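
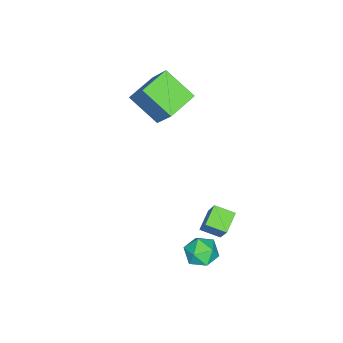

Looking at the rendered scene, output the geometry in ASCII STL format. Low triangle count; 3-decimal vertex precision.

solid 
facet normal -0.993 -0.113 0.026
outer loop
vertex 1.982 2.465 -4.029
vertex 2.058 1.923 -3.476
vertex 1.978 2.671 -3.279
endloop
endfacet
facet normal -0.818 0.553 -0.156
outer loop
vertex 1.982 2.465 -4.029
vertex 1.978 2.671 -3.279
vertex 2.367 3.1 -3.798
endloop
endfacet
facet normal -0.416 0.523 -0.744
outer loop
vertex 1.982 2.465 -4.029
vertex 2.367 3.1 -3.798
vertex 2.688 2.617 -4.317
endloop
endfacet
facet normal -0.342 -0.164 -0.925
outer loop
vertex 1.982 2.465 -4.029
vertex 2.688 2.617 -4.317
vertex 2.497 1.889 -4.117
endloop
endfacet
facet normal -0.699 -0.556 -0.449
outer loop
vertex 1.982 2.465 -4.029
vertex 2.497 1.889 -4.117
vertex 2.058 1.923 -3.476
endloop
endfacet
facet normal -0.421 0.828 0.369
outer loop
vertex 2.367 3.1 -3.798
vertex 1.978 2.671 -3.279
vertex 2.683 2.951 -3.103
endloop
endfacet
facet normal -0.704 -0.250 0.664
outer loop
vertex 1.978 2.671 -3.279
vertex 2.058 1.923 -3.476
vertex 2.492 2.223 -2.903
endloop
endfacet
facet normal -0.227 -0.968 -0.104
outer loop
vertex 2.058 1.923 -3.476
vertex 2.497 1.889 -4.117
vertex 2.813 1.74 -3.422
endloop
endfacet
facet normal 0.351 -0.333 -0.875
outer loop
vertex 2.497 1.889 -4.117
vertex 2.688 2.617 -4.317
vertex 3.202 2.169 -3.941
endloop
endfacet
facet normal 0.231 0.779 -0.583
outer loop
vertex 2.688 2.617 -4.317
vertex 2.367 3.1 -3.798
vertex 3.122 2.917 -3.744
endloop
endfacet
facet normal 0.342 0.164 0.925
outer loop
vertex 3.198 2.375 -3.191
vertex 2.683 2.951 -3.103
vertex 2.492 2.223 -2.903
endloop
endfacet
facet normal 0.416 -0.523 0.744
outer loop
vertex 3.198 2.375 -3.191
vertex 2.492 2.223 -2.903
vertex 2.813 1.74 -3.422
endloop
endfacet
facet normal 0.818 -0.553 0.156
outer loop
vertex 3.198 2.375 -3.191
vertex 2.813 1.74 -3.422
vertex 3.202 2.169 -3.941
endloop
endfacet
facet normal 0.993 0.113 -0.026
outer loop
vertex 3.198 2.375 -3.191
vertex 3.202 2.169 -3.941
vertex 3.122 2.917 -3.744
endloop
endfacet
facet normal 0.699 0.556 0.449
outer loop
vertex 3.198 2.375 -3.191
vertex 3.122 2.917 -3.744
vertex 2.683 2.951 -3.103
endloop
endfacet
facet normal -0.351 0.333 0.875
outer loop
vertex 2.492 2.223 -2.903
vertex 2.683 2.951 -3.103
vertex 1.978 2.671 -3.279
endloop
endfacet
facet normal -0.231 -0.779 0.583
outer loop
vertex 2.813 1.74 -3.422
vertex 2.492 2.223 -2.903
vertex 2.058 1.923 -3.476
endloop
endfacet
facet normal 0.421 -0.828 -0.369
outer loop
vertex 3.202 2.169 -3.941
vertex 2.813 1.74 -3.422
vertex 2.497 1.889 -4.117
endloop
endfacet
facet normal 0.704 0.250 -0.664
outer loop
vertex 3.122 2.917 -3.744
vertex 3.202 2.169 -3.941
vertex 2.688 2.617 -4.317
endloop
endfacet
facet normal 0.227 0.968 0.104
outer loop
vertex 2.683 2.951 -3.103
vertex 3.122 2.917 -3.744
vertex 2.367 3.1 -3.798
endloop
endfacet
facet normal -0.940 0.272 0.207
outer loop
vertex -2.663 -1.719 1.86
vertex -2.473 -0.324 0.889
vertex -3.259 -2.658 0.394
endloop
endfacet
facet normal -0.111 -0.816 0.568
outer loop
vertex -1.887 -3.056 0.091
vertex -2.663 -1.719 1.86
vertex -3.259 -2.658 0.394
endloop
endfacet
facet normal -0.940 0.272 0.207
outer loop
vertex -3.259 -2.658 0.394
vertex -2.473 -0.324 0.889
vertex -3.069 -1.263 -0.577
endloop
endfacet
facet normal -0.324 -0.510 -0.797
outer loop
vertex -3.069 -1.263 -0.577
vertex -1.887 -3.056 0.091
vertex -3.259 -2.658 0.394
endloop
endfacet
facet normal 0.324 0.510 0.797
outer loop
vertex -2.663 -1.719 1.86
vertex -1.101 -0.722 0.586
vertex -2.473 -0.324 0.889
endloop
endfacet
facet normal -0.111 -0.816 0.568
outer loop
vertex -1.291 -2.117 1.557
vertex -2.663 -1.719 1.86
vertex -1.887 -3.056 0.091
endloop
endfacet
facet normal 0.324 0.510 0.797
outer loop
vertex -1.291 -2.117 1.557
vertex -1.101 -0.722 0.586
vertex -2.663 -1.719 1.86
endloop
endfacet
facet normal 0.111 0.816 -0.568
outer loop
vertex -2.473 -0.324 0.889
vertex -1.101 -0.722 0.586
vertex -3.069 -1.263 -0.577
endloop
endfacet
facet normal -0.324 -0.510 -0.797
outer loop
vertex -1.697 -1.661 -0.88
vertex -1.887 -3.056 0.091
vertex -3.069 -1.263 -0.577
endloop
endfacet
facet normal 0.111 0.816 -0.568
outer loop
vertex -3.069 -1.263 -0.577
vertex -1.101 -0.722 0.586
vertex -1.697 -1.661 -0.88
endloop
endfacet
facet normal 0.940 -0.272 -0.207
outer loop
vertex -1.697 -1.661 -0.88
vertex -1.291 -2.117 1.557
vertex -1.887 -3.056 0.091
endloop
endfacet
facet normal 0.940 -0.272 -0.207
outer loop
vertex -1.101 -0.722 0.586
vertex -1.291 -2.117 1.557
vertex -1.697 -1.661 -0.88
endloop
endfacet
facet normal -0.443 -0.335 -0.831
outer loop
vertex -0.241 1.399 -4.233
vertex -0.397 2.275 -4.503
vertex 0.622 1.409 -4.697
endloop
endfacet
facet normal 0.167 -0.942 0.290
outer loop
vertex 1.517 2.085 -3.017
vertex -0.241 1.399 -4.233
vertex 0.622 1.409 -4.697
endloop
endfacet
facet normal -0.443 -0.335 -0.831
outer loop
vertex 0.622 1.409 -4.697
vertex -0.397 2.275 -4.503
vertex 0.466 2.285 -4.967
endloop
endfacet
facet normal 0.881 0.011 -0.474
outer loop
vertex 0.466 2.285 -4.967
vertex 1.517 2.085 -3.017
vertex 0.622 1.409 -4.697
endloop
endfacet
facet normal -0.881 -0.011 0.474
outer loop
vertex -0.241 1.399 -4.233
vertex 0.498 2.951 -2.823
vertex -0.397 2.275 -4.503
endloop
endfacet
facet normal 0.167 -0.942 0.290
outer loop
vertex 0.654 2.075 -2.553
vertex -0.241 1.399 -4.233
vertex 1.517 2.085 -3.017
endloop
endfacet
facet normal -0.881 -0.011 0.474
outer loop
vertex 0.654 2.075 -2.553
vertex 0.498 2.951 -2.823
vertex -0.241 1.399 -4.233
endloop
endfacet
facet normal -0.167 0.942 -0.290
outer loop
vertex -0.397 2.275 -4.503
vertex 0.498 2.951 -2.823
vertex 0.466 2.285 -4.967
endloop
endfacet
facet normal 0.881 0.011 -0.474
outer loop
vertex 1.361 2.961 -3.287
vertex 1.517 2.085 -3.017
vertex 0.466 2.285 -4.967
endloop
endfacet
facet normal -0.167 0.942 -0.290
outer loop
vertex 0.466 2.285 -4.967
vertex 0.498 2.951 -2.823
vertex 1.361 2.961 -3.287
endloop
endfacet
facet normal 0.443 0.335 0.831
outer loop
vertex 1.361 2.961 -3.287
vertex 0.654 2.075 -2.553
vertex 1.517 2.085 -3.017
endloop
endfacet
facet normal 0.443 0.335 0.831
outer loop
vertex 0.498 2.951 -2.823
vertex 0.654 2.075 -2.553
vertex 1.361 2.961 -3.287
endloop
endfacet

endsolid


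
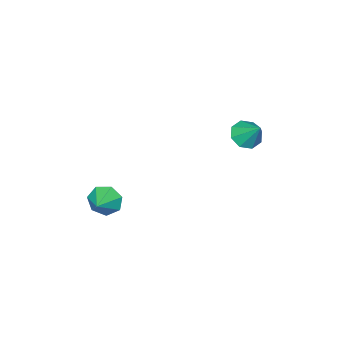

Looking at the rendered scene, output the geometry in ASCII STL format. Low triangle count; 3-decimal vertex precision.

solid 
facet normal -0.141 -0.664 -0.734
outer loop
vertex -1.886 1.505 -0.159
vertex -2.211 1.994 -0.539
vertex -1.548 1.779 -0.472
endloop
endfacet
facet normal 0.745 -0.187 0.641
outer loop
vertex -1.886 1.505 -0.159
vertex -1.548 1.779 -0.472
vertex -2.029 2.846 0.399
endloop
endfacet
facet normal -0.142 -0.665 -0.733
outer loop
vertex -1.548 1.779 -0.472
vertex -2.211 1.994 -0.539
vertex -1.599 2.179 -0.825
endloop
endfacet
facet normal 0.943 0.279 0.180
outer loop
vertex -1.548 1.779 -0.472
vertex -1.599 2.179 -0.825
vertex -2.029 2.846 0.399
endloop
endfacet
facet normal -0.142 -0.664 -0.734
outer loop
vertex -1.599 2.179 -0.825
vertex -2.211 1.994 -0.539
vertex -2.008 2.471 -1.01
endloop
endfacet
facet normal 0.626 0.756 -0.192
outer loop
vertex -1.599 2.179 -0.825
vertex -2.008 2.471 -1.01
vertex -2.029 2.846 0.399
endloop
endfacet
facet normal -0.141 -0.664 -0.734
outer loop
vertex -2.008 2.471 -1.01
vertex -2.211 1.994 -0.539
vertex -2.536 2.484 -0.92
endloop
endfacet
facet normal -0.020 0.966 -0.257
outer loop
vertex -2.008 2.471 -1.01
vertex -2.536 2.484 -0.92
vertex -2.029 2.846 0.399
endloop
endfacet
facet normal -0.143 -0.665 -0.733
outer loop
vertex -2.536 2.484 -0.92
vertex -2.211 1.994 -0.539
vertex -2.873 2.21 -0.606
endloop
endfacet
facet normal -0.618 0.786 0.022
outer loop
vertex -2.536 2.484 -0.92
vertex -2.873 2.21 -0.606
vertex -2.029 2.846 0.399
endloop
endfacet
facet normal -0.142 -0.664 -0.734
outer loop
vertex -2.873 2.21 -0.606
vertex -2.211 1.994 -0.539
vertex -2.823 1.81 -0.254
endloop
endfacet
facet normal -0.815 0.322 0.481
outer loop
vertex -2.873 2.21 -0.606
vertex -2.823 1.81 -0.254
vertex -2.029 2.846 0.399
endloop
endfacet
facet normal -0.141 -0.665 -0.733
outer loop
vertex -2.823 1.81 -0.254
vertex -2.211 1.994 -0.539
vertex -2.413 1.518 -0.068
endloop
endfacet
facet normal -0.498 -0.156 0.853
outer loop
vertex -2.823 1.81 -0.254
vertex -2.413 1.518 -0.068
vertex -2.029 2.846 0.399
endloop
endfacet
facet normal -0.143 -0.665 -0.733
outer loop
vertex -2.413 1.518 -0.068
vertex -2.211 1.994 -0.539
vertex -1.886 1.505 -0.159
endloop
endfacet
facet normal 0.150 -0.366 0.918
outer loop
vertex -2.413 1.518 -0.068
vertex -1.886 1.505 -0.159
vertex -2.029 2.846 0.399
endloop
endfacet
facet normal -0.827 -0.407 -0.389
outer loop
vertex 3.137 -1.187 -3.674
vertex 2.734 -0.86 -3.16
vertex 2.922 -0.61 -3.82
endloop
endfacet
facet normal 0.823 0.169 -0.543
outer loop
vertex 3.137 -1.187 -3.674
vertex 2.922 -0.61 -3.82
vertex 3.586 -0.44 -2.76
endloop
endfacet
facet normal -0.826 -0.407 -0.390
outer loop
vertex 2.922 -0.61 -3.82
vertex 2.734 -0.86 -3.16
vertex 2.565 -0.221 -3.47
endloop
endfacet
facet normal 0.456 0.789 -0.412
outer loop
vertex 2.922 -0.61 -3.82
vertex 2.565 -0.221 -3.47
vertex 3.586 -0.44 -2.76
endloop
endfacet
facet normal -0.827 -0.407 -0.388
outer loop
vertex 2.565 -0.221 -3.47
vertex 2.734 -0.86 -3.16
vertex 2.336 -0.313 -2.886
endloop
endfacet
facet normal 0.081 0.979 0.186
outer loop
vertex 2.565 -0.221 -3.47
vertex 2.336 -0.313 -2.886
vertex 3.586 -0.44 -2.76
endloop
endfacet
facet normal -0.827 -0.407 -0.388
outer loop
vertex 2.336 -0.313 -2.886
vertex 2.734 -0.86 -3.16
vertex 2.407 -0.817 -2.509
endloop
endfacet
facet normal -0.020 0.597 0.802
outer loop
vertex 2.336 -0.313 -2.886
vertex 2.407 -0.817 -2.509
vertex 3.586 -0.44 -2.76
endloop
endfacet
facet normal -0.826 -0.408 -0.388
outer loop
vertex 2.407 -0.817 -2.509
vertex 2.734 -0.86 -3.16
vertex 2.725 -1.353 -2.622
endloop
endfacet
facet normal 0.229 -0.069 0.971
outer loop
vertex 2.407 -0.817 -2.509
vertex 2.725 -1.353 -2.622
vertex 3.586 -0.44 -2.76
endloop
endfacet
facet normal -0.826 -0.408 -0.388
outer loop
vertex 2.725 -1.353 -2.622
vertex 2.734 -0.86 -3.16
vertex 3.05 -1.518 -3.141
endloop
endfacet
facet normal 0.641 -0.519 0.566
outer loop
vertex 2.725 -1.353 -2.622
vertex 3.05 -1.518 -3.141
vertex 3.586 -0.44 -2.76
endloop
endfacet
facet normal -0.826 -0.408 -0.388
outer loop
vertex 3.05 -1.518 -3.141
vertex 2.734 -0.86 -3.16
vertex 3.137 -1.187 -3.674
endloop
endfacet
facet normal 0.905 -0.412 -0.108
outer loop
vertex 3.05 -1.518 -3.141
vertex 3.137 -1.187 -3.674
vertex 3.586 -0.44 -2.76
endloop
endfacet

endsolid


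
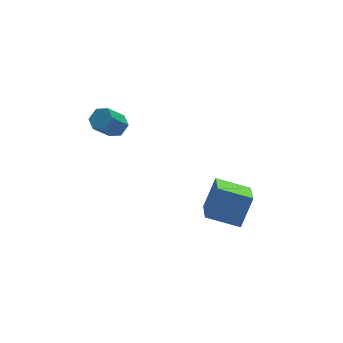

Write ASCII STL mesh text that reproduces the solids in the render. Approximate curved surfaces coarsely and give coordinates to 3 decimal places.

solid 
facet normal 0.644 0.110 -0.757
outer loop
vertex -2.43 4.103 3.172
vertex -2.978 3.918 2.679
vertex -2.872 4.645 2.875
endloop
endfacet
facet normal 0.496 0.692 0.524
outer loop
vertex -2.43 4.103 3.172
vertex -2.872 4.645 2.875
vertex -3.455 3.926 4.375
endloop
endfacet
facet normal 0.496 0.692 0.524
outer loop
vertex -3.455 3.926 4.375
vertex -2.872 4.645 2.875
vertex -3.897 4.468 4.078
endloop
endfacet
facet normal -0.645 -0.112 0.756
outer loop
vertex -3.455 3.926 4.375
vertex -3.897 4.468 4.078
vertex -4.002 3.742 3.881
endloop
endfacet
facet normal 0.645 0.110 -0.756
outer loop
vertex -2.872 4.645 2.875
vertex -2.978 3.918 2.679
vertex -3.42 4.46 2.381
endloop
endfacet
facet normal -0.256 0.964 -0.077
outer loop
vertex -2.872 4.645 2.875
vertex -3.42 4.46 2.381
vertex -3.897 4.468 4.078
endloop
endfacet
facet normal -0.255 0.964 -0.076
outer loop
vertex -3.897 4.468 4.078
vertex -3.42 4.46 2.381
vertex -4.445 4.284 3.584
endloop
endfacet
facet normal -0.644 -0.112 0.756
outer loop
vertex -3.897 4.468 4.078
vertex -4.445 4.284 3.584
vertex -4.002 3.742 3.881
endloop
endfacet
facet normal 0.645 0.111 -0.756
outer loop
vertex -3.42 4.46 2.381
vertex -2.978 3.918 2.679
vertex -3.525 3.734 2.185
endloop
endfacet
facet normal -0.752 0.271 -0.601
outer loop
vertex -3.42 4.46 2.381
vertex -3.525 3.734 2.185
vertex -4.445 4.284 3.584
endloop
endfacet
facet normal -0.752 0.271 -0.601
outer loop
vertex -4.445 4.284 3.584
vertex -3.525 3.734 2.185
vertex -4.55 3.557 3.388
endloop
endfacet
facet normal -0.644 -0.111 0.757
outer loop
vertex -4.445 4.284 3.584
vertex -4.55 3.557 3.388
vertex -4.002 3.742 3.881
endloop
endfacet
facet normal 0.645 0.112 -0.756
outer loop
vertex -3.525 3.734 2.185
vertex -2.978 3.918 2.679
vertex -3.083 3.192 2.482
endloop
endfacet
facet normal -0.496 -0.692 -0.524
outer loop
vertex -3.525 3.734 2.185
vertex -3.083 3.192 2.482
vertex -4.55 3.557 3.388
endloop
endfacet
facet normal -0.496 -0.692 -0.524
outer loop
vertex -4.55 3.557 3.388
vertex -3.083 3.192 2.482
vertex -4.108 3.015 3.685
endloop
endfacet
facet normal -0.644 -0.110 0.757
outer loop
vertex -4.55 3.557 3.388
vertex -4.108 3.015 3.685
vertex -4.002 3.742 3.881
endloop
endfacet
facet normal 0.644 0.112 -0.756
outer loop
vertex -3.083 3.192 2.482
vertex -2.978 3.918 2.679
vertex -2.535 3.376 2.976
endloop
endfacet
facet normal 0.255 -0.964 0.076
outer loop
vertex -3.083 3.192 2.482
vertex -2.535 3.376 2.976
vertex -4.108 3.015 3.685
endloop
endfacet
facet normal 0.256 -0.964 0.077
outer loop
vertex -4.108 3.015 3.685
vertex -2.535 3.376 2.976
vertex -3.56 3.2 4.179
endloop
endfacet
facet normal -0.645 -0.110 0.756
outer loop
vertex -4.108 3.015 3.685
vertex -3.56 3.2 4.179
vertex -4.002 3.742 3.881
endloop
endfacet
facet normal 0.644 0.111 -0.757
outer loop
vertex -2.535 3.376 2.976
vertex -2.978 3.918 2.679
vertex -2.43 4.103 3.172
endloop
endfacet
facet normal 0.752 -0.271 0.601
outer loop
vertex -2.535 3.376 2.976
vertex -2.43 4.103 3.172
vertex -3.56 3.2 4.179
endloop
endfacet
facet normal 0.752 -0.271 0.601
outer loop
vertex -3.56 3.2 4.179
vertex -2.43 4.103 3.172
vertex -3.455 3.926 4.375
endloop
endfacet
facet normal -0.645 -0.111 0.756
outer loop
vertex -3.56 3.2 4.179
vertex -3.455 3.926 4.375
vertex -4.002 3.742 3.881
endloop
endfacet
facet normal -0.496 -0.222 -0.840
outer loop
vertex -1.424 -3.106 0.066
vertex -0.613 -1.46 -0.848
vertex 0.091 -4.19 -0.542
endloop
endfacet
facet normal -0.396 -0.803 0.445
outer loop
vertex 1.053 -3.76 1.088
vertex -1.424 -3.106 0.066
vertex 0.091 -4.19 -0.542
endloop
endfacet
facet normal -0.495 -0.222 -0.840
outer loop
vertex 0.091 -4.19 -0.542
vertex -0.613 -1.46 -0.848
vertex 0.903 -2.544 -1.455
endloop
endfacet
facet normal 0.773 -0.553 -0.310
outer loop
vertex 0.903 -2.544 -1.455
vertex 1.053 -3.76 1.088
vertex 0.091 -4.19 -0.542
endloop
endfacet
facet normal -0.773 0.553 0.310
outer loop
vertex -1.424 -3.106 0.066
vertex 0.349 -1.03 0.782
vertex -0.613 -1.46 -0.848
endloop
endfacet
facet normal -0.396 -0.803 0.445
outer loop
vertex -0.463 -2.676 1.695
vertex -1.424 -3.106 0.066
vertex 1.053 -3.76 1.088
endloop
endfacet
facet normal -0.773 0.553 0.310
outer loop
vertex -0.463 -2.676 1.695
vertex 0.349 -1.03 0.782
vertex -1.424 -3.106 0.066
endloop
endfacet
facet normal 0.396 0.803 -0.445
outer loop
vertex -0.613 -1.46 -0.848
vertex 0.349 -1.03 0.782
vertex 0.903 -2.544 -1.455
endloop
endfacet
facet normal 0.773 -0.553 -0.310
outer loop
vertex 1.864 -2.114 0.174
vertex 1.053 -3.76 1.088
vertex 0.903 -2.544 -1.455
endloop
endfacet
facet normal 0.396 0.803 -0.445
outer loop
vertex 0.903 -2.544 -1.455
vertex 0.349 -1.03 0.782
vertex 1.864 -2.114 0.174
endloop
endfacet
facet normal 0.495 0.222 0.840
outer loop
vertex 1.864 -2.114 0.174
vertex -0.463 -2.676 1.695
vertex 1.053 -3.76 1.088
endloop
endfacet
facet normal 0.496 0.221 0.840
outer loop
vertex 0.349 -1.03 0.782
vertex -0.463 -2.676 1.695
vertex 1.864 -2.114 0.174
endloop
endfacet

endsolid


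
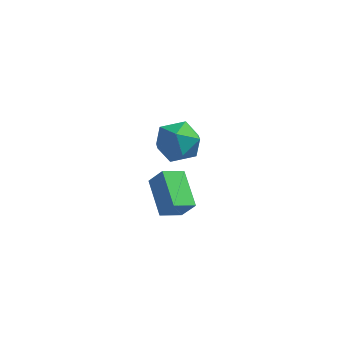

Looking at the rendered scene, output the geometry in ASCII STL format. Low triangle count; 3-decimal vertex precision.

solid 
facet normal -0.240 0.100 0.966
outer loop
vertex 1.102 2.805 -2.157
vertex 0.213 2.388 -2.335
vertex 0.991 1.815 -2.082
endloop
endfacet
facet normal 0.463 0.015 0.886
outer loop
vertex 1.102 2.805 -2.157
vertex 0.991 1.815 -2.082
vertex 1.807 2.195 -2.515
endloop
endfacet
facet normal 0.702 0.539 0.464
outer loop
vertex 1.102 2.805 -2.157
vertex 1.807 2.195 -2.515
vertex 1.533 3.001 -3.037
endloop
endfacet
facet normal 0.147 0.948 0.283
outer loop
vertex 1.102 2.805 -2.157
vertex 1.533 3.001 -3.037
vertex 0.547 3.12 -2.925
endloop
endfacet
facet normal -0.436 0.677 0.593
outer loop
vertex 1.102 2.805 -2.157
vertex 0.547 3.12 -2.925
vertex 0.213 2.388 -2.335
endloop
endfacet
facet normal 0.574 -0.605 0.551
outer loop
vertex 1.807 2.195 -2.515
vertex 0.991 1.815 -2.082
vertex 1.353 1.4 -2.915
endloop
endfacet
facet normal -0.565 -0.467 0.681
outer loop
vertex 0.991 1.815 -2.082
vertex 0.213 2.388 -2.335
vertex 0.367 1.519 -2.803
endloop
endfacet
facet normal -0.882 0.465 0.077
outer loop
vertex 0.213 2.388 -2.335
vertex 0.547 3.12 -2.925
vertex 0.093 2.325 -3.325
endloop
endfacet
facet normal 0.061 0.904 -0.424
outer loop
vertex 0.547 3.12 -2.925
vertex 1.533 3.001 -3.037
vertex 0.909 2.705 -3.758
endloop
endfacet
facet normal 0.961 0.241 -0.132
outer loop
vertex 1.533 3.001 -3.037
vertex 1.807 2.195 -2.515
vertex 1.687 2.132 -3.505
endloop
endfacet
facet normal -0.147 -0.948 -0.283
outer loop
vertex 0.798 1.715 -3.683
vertex 1.353 1.4 -2.915
vertex 0.367 1.519 -2.803
endloop
endfacet
facet normal -0.702 -0.539 -0.464
outer loop
vertex 0.798 1.715 -3.683
vertex 0.367 1.519 -2.803
vertex 0.093 2.325 -3.325
endloop
endfacet
facet normal -0.463 -0.015 -0.886
outer loop
vertex 0.798 1.715 -3.683
vertex 0.093 2.325 -3.325
vertex 0.909 2.705 -3.758
endloop
endfacet
facet normal 0.240 -0.100 -0.966
outer loop
vertex 0.798 1.715 -3.683
vertex 0.909 2.705 -3.758
vertex 1.687 2.132 -3.505
endloop
endfacet
facet normal 0.436 -0.677 -0.593
outer loop
vertex 0.798 1.715 -3.683
vertex 1.687 2.132 -3.505
vertex 1.353 1.4 -2.915
endloop
endfacet
facet normal -0.061 -0.904 0.424
outer loop
vertex 0.367 1.519 -2.803
vertex 1.353 1.4 -2.915
vertex 0.991 1.815 -2.082
endloop
endfacet
facet normal -0.961 -0.241 0.132
outer loop
vertex 0.093 2.325 -3.325
vertex 0.367 1.519 -2.803
vertex 0.213 2.388 -2.335
endloop
endfacet
facet normal -0.574 0.605 -0.551
outer loop
vertex 0.909 2.705 -3.758
vertex 0.093 2.325 -3.325
vertex 0.547 3.12 -2.925
endloop
endfacet
facet normal 0.565 0.467 -0.681
outer loop
vertex 1.687 2.132 -3.505
vertex 0.909 2.705 -3.758
vertex 1.533 3.001 -3.037
endloop
endfacet
facet normal 0.882 -0.465 -0.077
outer loop
vertex 1.353 1.4 -2.915
vertex 1.687 2.132 -3.505
vertex 1.807 2.195 -2.515
endloop
endfacet
facet normal -0.678 -0.619 0.398
outer loop
vertex 2.173 -2.906 -1.666
vertex 1.436 -1.682 -1.018
vertex 1.647 -2.82 -2.428
endloop
endfacet
facet normal 0.470 -0.780 -0.413
outer loop
vertex 2.284 -2.238 -2.802
vertex 2.173 -2.906 -1.666
vertex 1.647 -2.82 -2.428
endloop
endfacet
facet normal -0.678 -0.618 0.397
outer loop
vertex 1.647 -2.82 -2.428
vertex 1.436 -1.682 -1.018
vertex 0.91 -1.595 -1.78
endloop
endfacet
facet normal -0.566 0.093 -0.819
outer loop
vertex 0.91 -1.595 -1.78
vertex 2.284 -2.238 -2.802
vertex 1.647 -2.82 -2.428
endloop
endfacet
facet normal 0.566 -0.093 0.819
outer loop
vertex 2.173 -2.906 -1.666
vertex 2.073 -1.1 -1.392
vertex 1.436 -1.682 -1.018
endloop
endfacet
facet normal 0.469 -0.780 -0.413
outer loop
vertex 2.81 -2.325 -2.04
vertex 2.173 -2.906 -1.666
vertex 2.284 -2.238 -2.802
endloop
endfacet
facet normal 0.566 -0.093 0.819
outer loop
vertex 2.81 -2.325 -2.04
vertex 2.073 -1.1 -1.392
vertex 2.173 -2.906 -1.666
endloop
endfacet
facet normal -0.470 0.780 0.413
outer loop
vertex 1.436 -1.682 -1.018
vertex 2.073 -1.1 -1.392
vertex 0.91 -1.595 -1.78
endloop
endfacet
facet normal -0.566 0.093 -0.819
outer loop
vertex 1.547 -1.014 -2.154
vertex 2.284 -2.238 -2.802
vertex 0.91 -1.595 -1.78
endloop
endfacet
facet normal -0.470 0.781 0.412
outer loop
vertex 0.91 -1.595 -1.78
vertex 2.073 -1.1 -1.392
vertex 1.547 -1.014 -2.154
endloop
endfacet
facet normal 0.678 0.619 -0.397
outer loop
vertex 1.547 -1.014 -2.154
vertex 2.81 -2.325 -2.04
vertex 2.284 -2.238 -2.802
endloop
endfacet
facet normal 0.678 0.618 -0.398
outer loop
vertex 2.073 -1.1 -1.392
vertex 2.81 -2.325 -2.04
vertex 1.547 -1.014 -2.154
endloop
endfacet

endsolid


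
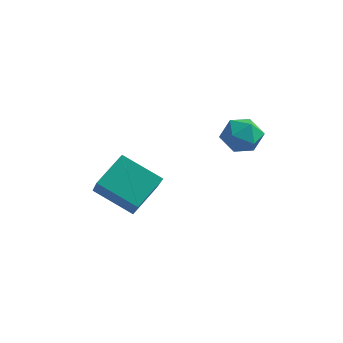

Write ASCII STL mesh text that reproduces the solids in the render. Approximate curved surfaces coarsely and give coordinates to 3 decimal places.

solid 
facet normal -0.031 0.328 0.944
outer loop
vertex 2.144 1.668 1.812
vertex 1.556 0.887 2.064
vertex 2.56 0.803 2.126
endloop
endfacet
facet normal 0.584 0.510 0.632
outer loop
vertex 2.144 1.668 1.812
vertex 2.56 0.803 2.126
vertex 2.963 1.305 1.348
endloop
endfacet
facet normal 0.431 0.901 0.055
outer loop
vertex 2.144 1.668 1.812
vertex 2.963 1.305 1.348
vertex 2.208 1.699 0.806
endloop
endfacet
facet normal -0.280 0.960 0.012
outer loop
vertex 2.144 1.668 1.812
vertex 2.208 1.699 0.806
vertex 1.338 1.44 1.248
endloop
endfacet
facet normal -0.564 0.606 0.561
outer loop
vertex 2.144 1.668 1.812
vertex 1.338 1.44 1.248
vertex 1.556 0.887 2.064
endloop
endfacet
facet normal 0.907 -0.088 0.413
outer loop
vertex 2.963 1.305 1.348
vertex 2.56 0.803 2.126
vertex 2.882 0.3 1.312
endloop
endfacet
facet normal -0.089 -0.385 0.919
outer loop
vertex 2.56 0.803 2.126
vertex 1.556 0.887 2.064
vertex 2.012 0.041 1.754
endloop
endfacet
facet normal -0.952 0.066 0.299
outer loop
vertex 1.556 0.887 2.064
vertex 1.338 1.44 1.248
vertex 1.257 0.435 1.212
endloop
endfacet
facet normal -0.491 0.641 -0.590
outer loop
vertex 1.338 1.44 1.248
vertex 2.208 1.699 0.806
vertex 1.66 0.937 0.434
endloop
endfacet
facet normal 0.658 0.545 -0.520
outer loop
vertex 2.208 1.699 0.806
vertex 2.963 1.305 1.348
vertex 2.664 0.853 0.496
endloop
endfacet
facet normal 0.280 -0.960 -0.012
outer loop
vertex 2.076 0.072 0.748
vertex 2.882 0.3 1.312
vertex 2.012 0.041 1.754
endloop
endfacet
facet normal -0.431 -0.901 -0.055
outer loop
vertex 2.076 0.072 0.748
vertex 2.012 0.041 1.754
vertex 1.257 0.435 1.212
endloop
endfacet
facet normal -0.584 -0.510 -0.632
outer loop
vertex 2.076 0.072 0.748
vertex 1.257 0.435 1.212
vertex 1.66 0.937 0.434
endloop
endfacet
facet normal 0.031 -0.328 -0.944
outer loop
vertex 2.076 0.072 0.748
vertex 1.66 0.937 0.434
vertex 2.664 0.853 0.496
endloop
endfacet
facet normal 0.564 -0.606 -0.561
outer loop
vertex 2.076 0.072 0.748
vertex 2.664 0.853 0.496
vertex 2.882 0.3 1.312
endloop
endfacet
facet normal 0.491 -0.641 0.590
outer loop
vertex 2.012 0.041 1.754
vertex 2.882 0.3 1.312
vertex 2.56 0.803 2.126
endloop
endfacet
facet normal -0.658 -0.545 0.520
outer loop
vertex 1.257 0.435 1.212
vertex 2.012 0.041 1.754
vertex 1.556 0.887 2.064
endloop
endfacet
facet normal -0.907 0.088 -0.413
outer loop
vertex 1.66 0.937 0.434
vertex 1.257 0.435 1.212
vertex 1.338 1.44 1.248
endloop
endfacet
facet normal 0.089 0.385 -0.919
outer loop
vertex 2.664 0.853 0.496
vertex 1.66 0.937 0.434
vertex 2.208 1.699 0.806
endloop
endfacet
facet normal 0.952 -0.066 -0.299
outer loop
vertex 2.882 0.3 1.312
vertex 2.664 0.853 0.496
vertex 2.963 1.305 1.348
endloop
endfacet
facet normal -0.384 0.573 -0.724
outer loop
vertex -1.993 -2.647 0.617
vertex -0.184 -2.625 -0.325
vertex -2.445 -4.09 -0.284
endloop
endfacet
facet normal -0.887 -0.011 0.462
outer loop
vertex -1.676 -5.235 1.165
vertex -1.993 -2.647 0.617
vertex -2.445 -4.09 -0.284
endloop
endfacet
facet normal -0.384 0.572 -0.724
outer loop
vertex -2.445 -4.09 -0.284
vertex -0.184 -2.625 -0.325
vertex -0.635 -4.068 -1.226
endloop
endfacet
facet normal -0.256 -0.820 -0.512
outer loop
vertex -0.635 -4.068 -1.226
vertex -1.676 -5.235 1.165
vertex -2.445 -4.09 -0.284
endloop
endfacet
facet normal 0.257 0.820 0.512
outer loop
vertex -1.993 -2.647 0.617
vertex 0.585 -3.77 1.124
vertex -0.184 -2.625 -0.325
endloop
endfacet
facet normal -0.887 -0.011 0.462
outer loop
vertex -1.225 -3.792 2.066
vertex -1.993 -2.647 0.617
vertex -1.676 -5.235 1.165
endloop
endfacet
facet normal 0.256 0.820 0.512
outer loop
vertex -1.225 -3.792 2.066
vertex 0.585 -3.77 1.124
vertex -1.993 -2.647 0.617
endloop
endfacet
facet normal 0.887 0.011 -0.462
outer loop
vertex -0.184 -2.625 -0.325
vertex 0.585 -3.77 1.124
vertex -0.635 -4.068 -1.226
endloop
endfacet
facet normal -0.257 -0.820 -0.512
outer loop
vertex 0.133 -5.213 0.223
vertex -1.676 -5.235 1.165
vertex -0.635 -4.068 -1.226
endloop
endfacet
facet normal 0.887 0.011 -0.462
outer loop
vertex -0.635 -4.068 -1.226
vertex 0.585 -3.77 1.124
vertex 0.133 -5.213 0.223
endloop
endfacet
facet normal 0.384 -0.572 0.724
outer loop
vertex 0.133 -5.213 0.223
vertex -1.225 -3.792 2.066
vertex -1.676 -5.235 1.165
endloop
endfacet
facet normal 0.384 -0.573 0.724
outer loop
vertex 0.585 -3.77 1.124
vertex -1.225 -3.792 2.066
vertex 0.133 -5.213 0.223
endloop
endfacet

endsolid


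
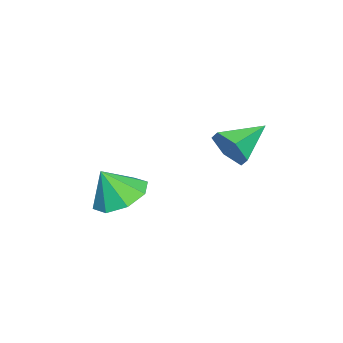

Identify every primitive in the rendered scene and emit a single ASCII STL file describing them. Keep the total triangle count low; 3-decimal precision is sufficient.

solid 
facet normal 0.759 -0.522 -0.389
outer loop
vertex 0.433 2.698 3.701
vertex -0.137 2.312 3.106
vertex 0.287 3.088 2.892
endloop
endfacet
facet normal 0.256 0.888 0.382
outer loop
vertex 0.433 2.698 3.701
vertex 0.287 3.088 2.892
vertex -1.443 3.208 3.774
endloop
endfacet
facet normal 0.759 -0.522 -0.389
outer loop
vertex 0.287 3.088 2.892
vertex -0.137 2.312 3.106
vertex -0.283 2.702 2.297
endloop
endfacet
facet normal -0.156 0.890 -0.428
outer loop
vertex 0.287 3.088 2.892
vertex -0.283 2.702 2.297
vertex -1.443 3.208 3.774
endloop
endfacet
facet normal 0.761 -0.520 -0.388
outer loop
vertex -0.283 2.702 2.297
vertex -0.137 2.312 3.106
vertex -0.706 1.925 2.51
endloop
endfacet
facet normal -0.729 0.219 -0.648
outer loop
vertex -0.283 2.702 2.297
vertex -0.706 1.925 2.51
vertex -1.443 3.208 3.774
endloop
endfacet
facet normal 0.761 -0.520 -0.388
outer loop
vertex -0.706 1.925 2.51
vertex -0.137 2.312 3.106
vertex -0.56 1.535 3.319
endloop
endfacet
facet normal -0.889 -0.454 -0.058
outer loop
vertex -0.706 1.925 2.51
vertex -0.56 1.535 3.319
vertex -1.443 3.208 3.774
endloop
endfacet
facet normal 0.760 -0.520 -0.389
outer loop
vertex -0.56 1.535 3.319
vertex -0.137 2.312 3.106
vertex 0.01 1.922 3.915
endloop
endfacet
facet normal -0.476 -0.456 0.752
outer loop
vertex -0.56 1.535 3.319
vertex 0.01 1.922 3.915
vertex -1.443 3.208 3.774
endloop
endfacet
facet normal 0.759 -0.521 -0.389
outer loop
vertex 0.01 1.922 3.915
vertex -0.137 2.312 3.106
vertex 0.433 2.698 3.701
endloop
endfacet
facet normal 0.096 0.215 0.972
outer loop
vertex 0.01 1.922 3.915
vertex 0.433 2.698 3.701
vertex -1.443 3.208 3.774
endloop
endfacet
facet normal -0.238 0.405 -0.883
outer loop
vertex 3.755 -1.197 1.599
vertex 3.215 -0.421 2.101
vertex 4.225 -0.548 1.77
endloop
endfacet
facet normal 0.776 -0.607 0.172
outer loop
vertex 3.755 -1.197 1.599
vertex 4.225 -0.548 1.77
vertex 3.545 -0.979 3.319
endloop
endfacet
facet normal -0.239 0.404 -0.883
outer loop
vertex 4.225 -0.548 1.77
vertex 3.215 -0.421 2.101
vertex 4.103 0.175 2.134
endloop
endfacet
facet normal 0.919 -0.042 0.392
outer loop
vertex 4.225 -0.548 1.77
vertex 4.103 0.175 2.134
vertex 3.545 -0.979 3.319
endloop
endfacet
facet normal -0.239 0.405 -0.883
outer loop
vertex 4.103 0.175 2.134
vertex 3.215 -0.421 2.101
vertex 3.461 0.549 2.479
endloop
endfacet
facet normal 0.605 0.409 0.683
outer loop
vertex 4.103 0.175 2.134
vertex 3.461 0.549 2.479
vertex 3.545 -0.979 3.319
endloop
endfacet
facet normal -0.239 0.405 -0.883
outer loop
vertex 3.461 0.549 2.479
vertex 3.215 -0.421 2.101
vertex 2.675 0.355 2.603
endloop
endfacet
facet normal 0.019 0.482 0.876
outer loop
vertex 3.461 0.549 2.479
vertex 2.675 0.355 2.603
vertex 3.545 -0.979 3.319
endloop
endfacet
facet normal -0.239 0.405 -0.883
outer loop
vertex 2.675 0.355 2.603
vertex 3.215 -0.421 2.101
vertex 2.206 -0.294 2.432
endloop
endfacet
facet normal -0.498 0.135 0.856
outer loop
vertex 2.675 0.355 2.603
vertex 2.206 -0.294 2.432
vertex 3.545 -0.979 3.319
endloop
endfacet
facet normal -0.239 0.405 -0.883
outer loop
vertex 2.206 -0.294 2.432
vertex 3.215 -0.421 2.101
vertex 2.327 -1.017 2.068
endloop
endfacet
facet normal -0.641 -0.428 0.637
outer loop
vertex 2.206 -0.294 2.432
vertex 2.327 -1.017 2.068
vertex 3.545 -0.979 3.319
endloop
endfacet
facet normal -0.239 0.405 -0.883
outer loop
vertex 2.327 -1.017 2.068
vertex 3.215 -0.421 2.101
vertex 2.969 -1.391 1.723
endloop
endfacet
facet normal -0.327 -0.880 0.345
outer loop
vertex 2.327 -1.017 2.068
vertex 2.969 -1.391 1.723
vertex 3.545 -0.979 3.319
endloop
endfacet
facet normal -0.239 0.405 -0.883
outer loop
vertex 2.969 -1.391 1.723
vertex 3.215 -0.421 2.101
vertex 3.755 -1.197 1.599
endloop
endfacet
facet normal 0.259 -0.954 0.153
outer loop
vertex 2.969 -1.391 1.723
vertex 3.755 -1.197 1.599
vertex 3.545 -0.979 3.319
endloop
endfacet

endsolid


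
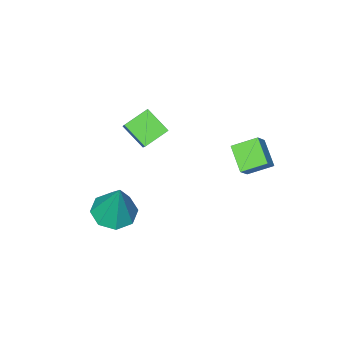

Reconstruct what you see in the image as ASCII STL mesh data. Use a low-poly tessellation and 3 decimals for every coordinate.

solid 
facet normal -0.617 -0.247 -0.747
outer loop
vertex -1.734 3.542 0.607
vertex -1.379 4.561 -0.024
vertex -0.898 2.944 0.114
endloop
endfacet
facet normal -0.285 -0.815 0.505
outer loop
vertex -0.361 3.159 0.764
vertex -1.734 3.542 0.607
vertex -0.898 2.944 0.114
endloop
endfacet
facet normal -0.617 -0.247 -0.747
outer loop
vertex -0.898 2.944 0.114
vertex -1.379 4.561 -0.024
vertex -0.542 3.963 -0.517
endloop
endfacet
facet normal 0.734 -0.524 -0.433
outer loop
vertex -0.542 3.963 -0.517
vertex -0.361 3.159 0.764
vertex -0.898 2.944 0.114
endloop
endfacet
facet normal -0.734 0.524 0.433
outer loop
vertex -1.734 3.542 0.607
vertex -0.842 4.776 0.626
vertex -1.379 4.561 -0.024
endloop
endfacet
facet normal -0.285 -0.815 0.505
outer loop
vertex -1.198 3.757 1.257
vertex -1.734 3.542 0.607
vertex -0.361 3.159 0.764
endloop
endfacet
facet normal -0.734 0.524 0.432
outer loop
vertex -1.198 3.757 1.257
vertex -0.842 4.776 0.626
vertex -1.734 3.542 0.607
endloop
endfacet
facet normal 0.285 0.815 -0.505
outer loop
vertex -1.379 4.561 -0.024
vertex -0.842 4.776 0.626
vertex -0.542 3.963 -0.517
endloop
endfacet
facet normal 0.734 -0.523 -0.432
outer loop
vertex -0.006 4.178 0.133
vertex -0.361 3.159 0.764
vertex -0.542 3.963 -0.517
endloop
endfacet
facet normal 0.285 0.815 -0.505
outer loop
vertex -0.542 3.963 -0.517
vertex -0.842 4.776 0.626
vertex -0.006 4.178 0.133
endloop
endfacet
facet normal 0.617 0.248 0.747
outer loop
vertex -0.006 4.178 0.133
vertex -1.198 3.757 1.257
vertex -0.361 3.159 0.764
endloop
endfacet
facet normal 0.617 0.247 0.747
outer loop
vertex -0.842 4.776 0.626
vertex -1.198 3.757 1.257
vertex -0.006 4.178 0.133
endloop
endfacet
facet normal -0.088 -0.316 -0.945
outer loop
vertex 4.711 1.41 -2.522
vertex 3.805 1.208 -2.37
vertex 4.277 1.965 -2.667
endloop
endfacet
facet normal 0.768 0.630 0.112
outer loop
vertex 4.711 1.41 -2.522
vertex 4.277 1.965 -2.667
vertex 3.995 1.892 -0.33
endloop
endfacet
facet normal -0.087 -0.316 -0.945
outer loop
vertex 4.277 1.965 -2.667
vertex 3.805 1.208 -2.37
vertex 3.567 2.077 -2.639
endloop
endfacet
facet normal 0.158 0.986 0.050
outer loop
vertex 4.277 1.965 -2.667
vertex 3.567 2.077 -2.639
vertex 3.995 1.892 -0.33
endloop
endfacet
facet normal -0.088 -0.316 -0.945
outer loop
vertex 3.567 2.077 -2.639
vertex 3.805 1.208 -2.37
vertex 2.996 1.68 -2.453
endloop
endfacet
facet normal -0.526 0.834 0.164
outer loop
vertex 3.567 2.077 -2.639
vertex 2.996 1.68 -2.453
vertex 3.995 1.892 -0.33
endloop
endfacet
facet normal -0.087 -0.316 -0.945
outer loop
vertex 2.996 1.68 -2.453
vertex 3.805 1.208 -2.37
vertex 2.9 1.007 -2.219
endloop
endfacet
facet normal -0.883 0.261 0.389
outer loop
vertex 2.996 1.68 -2.453
vertex 2.9 1.007 -2.219
vertex 3.995 1.892 -0.33
endloop
endfacet
facet normal -0.087 -0.317 -0.945
outer loop
vertex 2.9 1.007 -2.219
vertex 3.805 1.208 -2.37
vertex 3.333 0.452 -2.073
endloop
endfacet
facet normal -0.704 -0.393 0.592
outer loop
vertex 2.9 1.007 -2.219
vertex 3.333 0.452 -2.073
vertex 3.995 1.892 -0.33
endloop
endfacet
facet normal -0.087 -0.317 -0.945
outer loop
vertex 3.333 0.452 -2.073
vertex 3.805 1.208 -2.37
vertex 4.044 0.34 -2.101
endloop
endfacet
facet normal -0.092 -0.750 0.655
outer loop
vertex 3.333 0.452 -2.073
vertex 4.044 0.34 -2.101
vertex 3.995 1.892 -0.33
endloop
endfacet
facet normal -0.088 -0.317 -0.944
outer loop
vertex 4.044 0.34 -2.101
vertex 3.805 1.208 -2.37
vertex 4.614 0.737 -2.287
endloop
endfacet
facet normal 0.593 -0.598 0.540
outer loop
vertex 4.044 0.34 -2.101
vertex 4.614 0.737 -2.287
vertex 3.995 1.892 -0.33
endloop
endfacet
facet normal -0.088 -0.317 -0.944
outer loop
vertex 4.614 0.737 -2.287
vertex 3.805 1.208 -2.37
vertex 4.711 1.41 -2.522
endloop
endfacet
facet normal 0.949 -0.026 0.316
outer loop
vertex 4.614 0.737 -2.287
vertex 4.711 1.41 -2.522
vertex 3.995 1.892 -0.33
endloop
endfacet
facet normal -0.912 0.087 0.400
outer loop
vertex 1.557 0.451 2.177
vertex 1.337 1.46 1.455
vertex 1.013 -0.42 1.125
endloop
endfacet
facet normal 0.175 -0.801 0.573
outer loop
vertex 2.063 -0.52 0.665
vertex 1.557 0.451 2.177
vertex 1.013 -0.42 1.125
endloop
endfacet
facet normal -0.913 0.087 0.399
outer loop
vertex 1.013 -0.42 1.125
vertex 1.337 1.46 1.455
vertex 0.794 0.589 0.403
endloop
endfacet
facet normal -0.370 -0.592 -0.716
outer loop
vertex 0.794 0.589 0.403
vertex 2.063 -0.52 0.665
vertex 1.013 -0.42 1.125
endloop
endfacet
facet normal 0.370 0.593 0.716
outer loop
vertex 1.557 0.451 2.177
vertex 2.387 1.36 0.995
vertex 1.337 1.46 1.455
endloop
endfacet
facet normal 0.175 -0.801 0.573
outer loop
vertex 2.606 0.351 1.717
vertex 1.557 0.451 2.177
vertex 2.063 -0.52 0.665
endloop
endfacet
facet normal 0.370 0.592 0.716
outer loop
vertex 2.606 0.351 1.717
vertex 2.387 1.36 0.995
vertex 1.557 0.451 2.177
endloop
endfacet
facet normal -0.175 0.801 -0.573
outer loop
vertex 1.337 1.46 1.455
vertex 2.387 1.36 0.995
vertex 0.794 0.589 0.403
endloop
endfacet
facet normal -0.370 -0.593 -0.715
outer loop
vertex 1.843 0.489 -0.057
vertex 2.063 -0.52 0.665
vertex 0.794 0.589 0.403
endloop
endfacet
facet normal -0.175 0.801 -0.573
outer loop
vertex 0.794 0.589 0.403
vertex 2.387 1.36 0.995
vertex 1.843 0.489 -0.057
endloop
endfacet
facet normal 0.913 -0.087 -0.399
outer loop
vertex 1.843 0.489 -0.057
vertex 2.606 0.351 1.717
vertex 2.063 -0.52 0.665
endloop
endfacet
facet normal 0.913 -0.088 -0.399
outer loop
vertex 2.387 1.36 0.995
vertex 2.606 0.351 1.717
vertex 1.843 0.489 -0.057
endloop
endfacet

endsolid


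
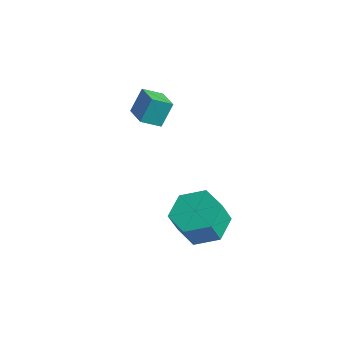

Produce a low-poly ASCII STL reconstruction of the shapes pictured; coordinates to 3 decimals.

solid 
facet normal 0.045 0.387 -0.921
outer loop
vertex 2.169 1.863 -3.644
vertex 1.418 1.174 -3.97
vertex 1.135 2.13 -3.582
endloop
endfacet
facet normal 0.252 0.888 0.385
outer loop
vertex 2.169 1.863 -3.644
vertex 1.135 2.13 -3.582
vertex 2.113 1.375 -2.483
endloop
endfacet
facet normal 0.252 0.888 0.386
outer loop
vertex 2.113 1.375 -2.483
vertex 1.135 2.13 -3.582
vertex 1.079 1.642 -2.422
endloop
endfacet
facet normal -0.046 -0.387 0.921
outer loop
vertex 2.113 1.375 -2.483
vertex 1.079 1.642 -2.422
vertex 1.362 0.686 -2.81
endloop
endfacet
facet normal 0.045 0.387 -0.921
outer loop
vertex 1.135 2.13 -3.582
vertex 1.418 1.174 -3.97
vertex 0.384 1.441 -3.908
endloop
endfacet
facet normal -0.711 0.660 0.243
outer loop
vertex 1.135 2.13 -3.582
vertex 0.384 1.441 -3.908
vertex 1.079 1.642 -2.422
endloop
endfacet
facet normal -0.710 0.660 0.243
outer loop
vertex 1.079 1.642 -2.422
vertex 0.384 1.441 -3.908
vertex 0.327 0.953 -2.748
endloop
endfacet
facet normal -0.045 -0.387 0.921
outer loop
vertex 1.079 1.642 -2.422
vertex 0.327 0.953 -2.748
vertex 1.362 0.686 -2.81
endloop
endfacet
facet normal 0.045 0.388 -0.921
outer loop
vertex 0.384 1.441 -3.908
vertex 1.418 1.174 -3.97
vertex 0.667 0.485 -4.297
endloop
endfacet
facet normal -0.963 -0.227 -0.143
outer loop
vertex 0.384 1.441 -3.908
vertex 0.667 0.485 -4.297
vertex 0.327 0.953 -2.748
endloop
endfacet
facet normal -0.963 -0.228 -0.142
outer loop
vertex 0.327 0.953 -2.748
vertex 0.667 0.485 -4.297
vertex 0.611 -0.003 -3.136
endloop
endfacet
facet normal -0.045 -0.387 0.921
outer loop
vertex 0.327 0.953 -2.748
vertex 0.611 -0.003 -3.136
vertex 1.362 0.686 -2.81
endloop
endfacet
facet normal 0.046 0.387 -0.921
outer loop
vertex 0.667 0.485 -4.297
vertex 1.418 1.174 -3.97
vertex 1.701 0.218 -4.358
endloop
endfacet
facet normal -0.252 -0.888 -0.385
outer loop
vertex 0.667 0.485 -4.297
vertex 1.701 0.218 -4.358
vertex 0.611 -0.003 -3.136
endloop
endfacet
facet normal -0.252 -0.888 -0.386
outer loop
vertex 0.611 -0.003 -3.136
vertex 1.701 0.218 -4.358
vertex 1.645 -0.27 -3.198
endloop
endfacet
facet normal -0.045 -0.387 0.921
outer loop
vertex 0.611 -0.003 -3.136
vertex 1.645 -0.27 -3.198
vertex 1.362 0.686 -2.81
endloop
endfacet
facet normal 0.045 0.387 -0.921
outer loop
vertex 1.701 0.218 -4.358
vertex 1.418 1.174 -3.97
vertex 2.453 0.907 -4.032
endloop
endfacet
facet normal 0.710 -0.660 -0.243
outer loop
vertex 1.701 0.218 -4.358
vertex 2.453 0.907 -4.032
vertex 1.645 -0.27 -3.198
endloop
endfacet
facet normal 0.711 -0.660 -0.243
outer loop
vertex 1.645 -0.27 -3.198
vertex 2.453 0.907 -4.032
vertex 2.396 0.419 -2.872
endloop
endfacet
facet normal -0.045 -0.387 0.921
outer loop
vertex 1.645 -0.27 -3.198
vertex 2.396 0.419 -2.872
vertex 1.362 0.686 -2.81
endloop
endfacet
facet normal 0.045 0.387 -0.921
outer loop
vertex 2.453 0.907 -4.032
vertex 1.418 1.174 -3.97
vertex 2.169 1.863 -3.644
endloop
endfacet
facet normal 0.963 0.228 0.143
outer loop
vertex 2.453 0.907 -4.032
vertex 2.169 1.863 -3.644
vertex 2.396 0.419 -2.872
endloop
endfacet
facet normal 0.963 0.227 0.142
outer loop
vertex 2.396 0.419 -2.872
vertex 2.169 1.863 -3.644
vertex 2.113 1.375 -2.483
endloop
endfacet
facet normal -0.045 -0.388 0.921
outer loop
vertex 2.396 0.419 -2.872
vertex 2.113 1.375 -2.483
vertex 1.362 0.686 -2.81
endloop
endfacet
facet normal -0.858 0.444 -0.256
outer loop
vertex -2.274 1.742 1.647
vertex -1.803 2.394 1.2
vertex -2.313 1.122 0.703
endloop
endfacet
facet normal -0.512 -0.708 0.486
outer loop
vertex -1.317 0.606 1.0
vertex -2.274 1.742 1.647
vertex -2.313 1.122 0.703
endloop
endfacet
facet normal -0.858 0.444 -0.256
outer loop
vertex -2.313 1.122 0.703
vertex -1.803 2.394 1.2
vertex -1.842 1.774 0.256
endloop
endfacet
facet normal -0.035 -0.548 -0.836
outer loop
vertex -1.842 1.774 0.256
vertex -1.317 0.606 1.0
vertex -2.313 1.122 0.703
endloop
endfacet
facet normal 0.035 0.548 0.836
outer loop
vertex -2.274 1.742 1.647
vertex -0.807 1.878 1.497
vertex -1.803 2.394 1.2
endloop
endfacet
facet normal -0.512 -0.708 0.486
outer loop
vertex -1.278 1.226 1.944
vertex -2.274 1.742 1.647
vertex -1.317 0.606 1.0
endloop
endfacet
facet normal 0.035 0.548 0.836
outer loop
vertex -1.278 1.226 1.944
vertex -0.807 1.878 1.497
vertex -2.274 1.742 1.647
endloop
endfacet
facet normal 0.512 0.708 -0.486
outer loop
vertex -1.803 2.394 1.2
vertex -0.807 1.878 1.497
vertex -1.842 1.774 0.256
endloop
endfacet
facet normal -0.035 -0.548 -0.836
outer loop
vertex -0.846 1.258 0.553
vertex -1.317 0.606 1.0
vertex -1.842 1.774 0.256
endloop
endfacet
facet normal 0.512 0.708 -0.486
outer loop
vertex -1.842 1.774 0.256
vertex -0.807 1.878 1.497
vertex -0.846 1.258 0.553
endloop
endfacet
facet normal 0.858 -0.444 0.256
outer loop
vertex -0.846 1.258 0.553
vertex -1.278 1.226 1.944
vertex -1.317 0.606 1.0
endloop
endfacet
facet normal 0.858 -0.444 0.256
outer loop
vertex -0.807 1.878 1.497
vertex -1.278 1.226 1.944
vertex -0.846 1.258 0.553
endloop
endfacet

endsolid


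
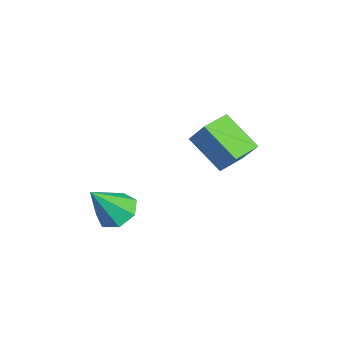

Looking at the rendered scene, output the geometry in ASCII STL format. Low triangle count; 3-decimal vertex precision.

solid 
facet normal -0.502 -0.601 0.622
outer loop
vertex -2.631 1.574 2.688
vertex -3.552 2.494 2.834
vertex -3.402 0.991 1.502
endloop
endfacet
facet normal 0.703 -0.702 -0.112
outer loop
vertex -2.388 2.206 0.246
vertex -2.631 1.574 2.688
vertex -3.402 0.991 1.502
endloop
endfacet
facet normal -0.502 -0.601 0.622
outer loop
vertex -3.402 0.991 1.502
vertex -3.552 2.494 2.834
vertex -4.323 1.911 1.648
endloop
endfacet
facet normal -0.504 -0.381 -0.775
outer loop
vertex -4.323 1.911 1.648
vertex -2.388 2.206 0.246
vertex -3.402 0.991 1.502
endloop
endfacet
facet normal 0.504 0.381 0.775
outer loop
vertex -2.631 1.574 2.688
vertex -2.538 3.709 1.578
vertex -3.552 2.494 2.834
endloop
endfacet
facet normal 0.703 -0.702 -0.112
outer loop
vertex -1.617 2.789 1.432
vertex -2.631 1.574 2.688
vertex -2.388 2.206 0.246
endloop
endfacet
facet normal 0.504 0.381 0.775
outer loop
vertex -1.617 2.789 1.432
vertex -2.538 3.709 1.578
vertex -2.631 1.574 2.688
endloop
endfacet
facet normal -0.703 0.702 0.112
outer loop
vertex -3.552 2.494 2.834
vertex -2.538 3.709 1.578
vertex -4.323 1.911 1.648
endloop
endfacet
facet normal -0.504 -0.381 -0.775
outer loop
vertex -3.309 3.126 0.392
vertex -2.388 2.206 0.246
vertex -4.323 1.911 1.648
endloop
endfacet
facet normal -0.703 0.702 0.112
outer loop
vertex -4.323 1.911 1.648
vertex -2.538 3.709 1.578
vertex -3.309 3.126 0.392
endloop
endfacet
facet normal 0.502 0.601 -0.622
outer loop
vertex -3.309 3.126 0.392
vertex -1.617 2.789 1.432
vertex -2.388 2.206 0.246
endloop
endfacet
facet normal 0.502 0.601 -0.622
outer loop
vertex -2.538 3.709 1.578
vertex -1.617 2.789 1.432
vertex -3.309 3.126 0.392
endloop
endfacet
facet normal -0.347 0.504 -0.791
outer loop
vertex 1.3 -1.157 0.232
vertex 0.693 -1.841 0.063
vertex 0.582 -1.085 0.593
endloop
endfacet
facet normal 0.409 0.589 0.697
outer loop
vertex 1.3 -1.157 0.232
vertex 0.582 -1.085 0.593
vertex 1.367 -2.819 1.597
endloop
endfacet
facet normal -0.348 0.503 -0.791
outer loop
vertex 0.582 -1.085 0.593
vertex 0.693 -1.841 0.063
vertex -0.052 -1.583 0.555
endloop
endfacet
facet normal -0.332 0.356 0.874
outer loop
vertex 0.582 -1.085 0.593
vertex -0.052 -1.583 0.555
vertex 1.367 -2.819 1.597
endloop
endfacet
facet normal -0.348 0.504 -0.791
outer loop
vertex -0.052 -1.583 0.555
vertex 0.693 -1.841 0.063
vertex -0.125 -2.275 0.146
endloop
endfacet
facet normal -0.719 -0.296 0.629
outer loop
vertex -0.052 -1.583 0.555
vertex -0.125 -2.275 0.146
vertex 1.367 -2.819 1.597
endloop
endfacet
facet normal -0.347 0.504 -0.791
outer loop
vertex -0.125 -2.275 0.146
vertex 0.693 -1.841 0.063
vertex 0.418 -2.64 -0.325
endloop
endfacet
facet normal -0.461 -0.875 0.146
outer loop
vertex -0.125 -2.275 0.146
vertex 0.418 -2.64 -0.325
vertex 1.367 -2.819 1.597
endloop
endfacet
facet normal -0.348 0.504 -0.791
outer loop
vertex 0.418 -2.64 -0.325
vertex 0.693 -1.841 0.063
vertex 1.169 -2.404 -0.505
endloop
endfacet
facet normal 0.247 -0.946 -0.210
outer loop
vertex 0.418 -2.64 -0.325
vertex 1.169 -2.404 -0.505
vertex 1.367 -2.819 1.597
endloop
endfacet
facet normal -0.347 0.504 -0.791
outer loop
vertex 1.169 -2.404 -0.505
vertex 0.693 -1.841 0.063
vertex 1.561 -1.744 -0.256
endloop
endfacet
facet normal 0.874 -0.454 -0.172
outer loop
vertex 1.169 -2.404 -0.505
vertex 1.561 -1.744 -0.256
vertex 1.367 -2.819 1.597
endloop
endfacet
facet normal -0.347 0.503 -0.791
outer loop
vertex 1.561 -1.744 -0.256
vertex 0.693 -1.841 0.063
vertex 1.3 -1.157 0.232
endloop
endfacet
facet normal 0.946 0.228 0.231
outer loop
vertex 1.561 -1.744 -0.256
vertex 1.3 -1.157 0.232
vertex 1.367 -2.819 1.597
endloop
endfacet

endsolid


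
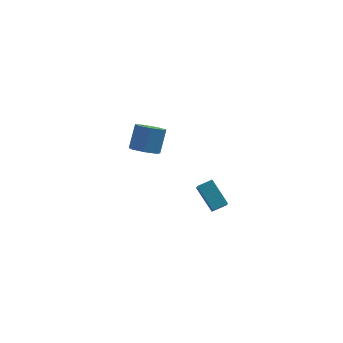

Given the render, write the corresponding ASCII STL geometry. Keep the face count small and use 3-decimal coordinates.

solid 
facet normal -0.429 0.651 0.627
outer loop
vertex -1.768 -3.146 -1.962
vertex -0.973 -2.866 -1.709
vertex -1.779 -2.539 -2.6
endloop
endfacet
facet normal -0.904 -0.318 -0.287
outer loop
vertex -1.047 -3.654 -3.671
vertex -1.768 -3.146 -1.962
vertex -1.779 -2.539 -2.6
endloop
endfacet
facet normal -0.428 0.652 0.626
outer loop
vertex -1.779 -2.539 -2.6
vertex -0.973 -2.866 -1.709
vertex -0.983 -2.26 -2.347
endloop
endfacet
facet normal -0.011 0.689 -0.725
outer loop
vertex -0.983 -2.26 -2.347
vertex -1.047 -3.654 -3.671
vertex -1.779 -2.539 -2.6
endloop
endfacet
facet normal 0.012 -0.689 0.725
outer loop
vertex -1.768 -3.146 -1.962
vertex -0.241 -3.981 -2.78
vertex -0.973 -2.866 -1.709
endloop
endfacet
facet normal -0.904 -0.317 -0.287
outer loop
vertex -1.037 -4.26 -3.033
vertex -1.768 -3.146 -1.962
vertex -1.047 -3.654 -3.671
endloop
endfacet
facet normal 0.011 -0.689 0.725
outer loop
vertex -1.037 -4.26 -3.033
vertex -0.241 -3.981 -2.78
vertex -1.768 -3.146 -1.962
endloop
endfacet
facet normal 0.904 0.317 0.287
outer loop
vertex -0.973 -2.866 -1.709
vertex -0.241 -3.981 -2.78
vertex -0.983 -2.26 -2.347
endloop
endfacet
facet normal -0.012 0.689 -0.725
outer loop
vertex -0.252 -3.374 -3.418
vertex -1.047 -3.654 -3.671
vertex -0.983 -2.26 -2.347
endloop
endfacet
facet normal 0.904 0.318 0.287
outer loop
vertex -0.983 -2.26 -2.347
vertex -0.241 -3.981 -2.78
vertex -0.252 -3.374 -3.418
endloop
endfacet
facet normal 0.429 -0.652 -0.626
outer loop
vertex -0.252 -3.374 -3.418
vertex -1.037 -4.26 -3.033
vertex -1.047 -3.654 -3.671
endloop
endfacet
facet normal 0.428 -0.651 -0.627
outer loop
vertex -0.241 -3.981 -2.78
vertex -1.037 -4.26 -3.033
vertex -0.252 -3.374 -3.418
endloop
endfacet
facet normal -0.245 -0.512 -0.823
outer loop
vertex -3.52 2.609 -3.777
vertex -4.191 3.2 -3.945
vertex -3.325 3.231 -4.222
endloop
endfacet
facet normal 0.937 -0.342 -0.067
outer loop
vertex -3.52 2.609 -3.777
vertex -3.325 3.231 -4.222
vertex -3.118 3.449 -2.427
endloop
endfacet
facet normal 0.937 -0.342 -0.067
outer loop
vertex -3.118 3.449 -2.427
vertex -3.325 3.231 -4.222
vertex -2.923 4.071 -2.872
endloop
endfacet
facet normal 0.245 0.512 0.823
outer loop
vertex -3.118 3.449 -2.427
vertex -2.923 4.071 -2.872
vertex -3.789 4.04 -2.595
endloop
endfacet
facet normal -0.245 -0.512 -0.823
outer loop
vertex -3.325 3.231 -4.222
vertex -4.191 3.2 -3.945
vertex -3.782 3.83 -4.459
endloop
endfacet
facet normal 0.778 0.403 -0.482
outer loop
vertex -3.325 3.231 -4.222
vertex -3.782 3.83 -4.459
vertex -2.923 4.071 -2.872
endloop
endfacet
facet normal 0.778 0.403 -0.482
outer loop
vertex -2.923 4.071 -2.872
vertex -3.782 3.83 -4.459
vertex -3.38 4.67 -3.109
endloop
endfacet
facet normal 0.245 0.512 0.823
outer loop
vertex -2.923 4.071 -2.872
vertex -3.38 4.67 -3.109
vertex -3.789 4.04 -2.595
endloop
endfacet
facet normal -0.244 -0.513 -0.823
outer loop
vertex -3.782 3.83 -4.459
vertex -4.191 3.2 -3.945
vertex -4.547 3.954 -4.309
endloop
endfacet
facet normal 0.032 0.844 -0.535
outer loop
vertex -3.782 3.83 -4.459
vertex -4.547 3.954 -4.309
vertex -3.38 4.67 -3.109
endloop
endfacet
facet normal 0.032 0.844 -0.535
outer loop
vertex -3.38 4.67 -3.109
vertex -4.547 3.954 -4.309
vertex -4.145 4.794 -2.959
endloop
endfacet
facet normal 0.244 0.513 0.823
outer loop
vertex -3.38 4.67 -3.109
vertex -4.145 4.794 -2.959
vertex -3.789 4.04 -2.595
endloop
endfacet
facet normal -0.245 -0.513 -0.823
outer loop
vertex -4.547 3.954 -4.309
vertex -4.191 3.2 -3.945
vertex -5.044 3.511 -3.885
endloop
endfacet
facet normal -0.737 0.650 -0.185
outer loop
vertex -4.547 3.954 -4.309
vertex -5.044 3.511 -3.885
vertex -4.145 4.794 -2.959
endloop
endfacet
facet normal -0.737 0.650 -0.185
outer loop
vertex -4.145 4.794 -2.959
vertex -5.044 3.511 -3.885
vertex -4.642 4.351 -2.535
endloop
endfacet
facet normal 0.245 0.513 0.823
outer loop
vertex -4.145 4.794 -2.959
vertex -4.642 4.351 -2.535
vertex -3.789 4.04 -2.595
endloop
endfacet
facet normal -0.245 -0.513 -0.823
outer loop
vertex -5.044 3.511 -3.885
vertex -4.191 3.2 -3.945
vertex -4.898 2.833 -3.506
endloop
endfacet
facet normal -0.952 -0.035 0.305
outer loop
vertex -5.044 3.511 -3.885
vertex -4.898 2.833 -3.506
vertex -4.642 4.351 -2.535
endloop
endfacet
facet normal -0.952 -0.034 0.304
outer loop
vertex -4.642 4.351 -2.535
vertex -4.898 2.833 -3.506
vertex -4.497 3.673 -2.156
endloop
endfacet
facet normal 0.245 0.512 0.823
outer loop
vertex -4.642 4.351 -2.535
vertex -4.497 3.673 -2.156
vertex -3.789 4.04 -2.595
endloop
endfacet
facet normal -0.245 -0.513 -0.823
outer loop
vertex -4.898 2.833 -3.506
vertex -4.191 3.2 -3.945
vertex -4.22 2.432 -3.458
endloop
endfacet
facet normal -0.449 -0.692 0.564
outer loop
vertex -4.898 2.833 -3.506
vertex -4.22 2.432 -3.458
vertex -4.497 3.673 -2.156
endloop
endfacet
facet normal -0.449 -0.692 0.564
outer loop
vertex -4.497 3.673 -2.156
vertex -4.22 2.432 -3.458
vertex -3.819 3.272 -2.108
endloop
endfacet
facet normal 0.245 0.512 0.823
outer loop
vertex -4.497 3.673 -2.156
vertex -3.819 3.272 -2.108
vertex -3.789 4.04 -2.595
endloop
endfacet
facet normal -0.245 -0.513 -0.823
outer loop
vertex -4.22 2.432 -3.458
vertex -4.191 3.2 -3.945
vertex -3.52 2.609 -3.777
endloop
endfacet
facet normal 0.392 -0.829 0.399
outer loop
vertex -4.22 2.432 -3.458
vertex -3.52 2.609 -3.777
vertex -3.819 3.272 -2.108
endloop
endfacet
facet normal 0.391 -0.829 0.399
outer loop
vertex -3.819 3.272 -2.108
vertex -3.52 2.609 -3.777
vertex -3.118 3.449 -2.427
endloop
endfacet
facet normal 0.245 0.512 0.823
outer loop
vertex -3.819 3.272 -2.108
vertex -3.118 3.449 -2.427
vertex -3.789 4.04 -2.595
endloop
endfacet

endsolid


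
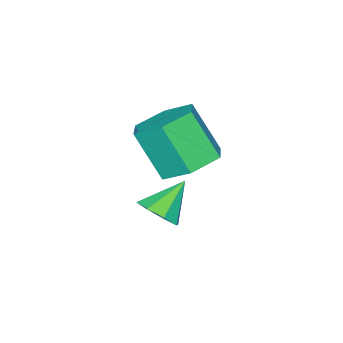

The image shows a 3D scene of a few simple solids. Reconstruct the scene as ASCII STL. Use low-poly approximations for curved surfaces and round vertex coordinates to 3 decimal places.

solid 
facet normal 0.712 -0.175 -0.680
outer loop
vertex -1.109 1.326 -2.428
vertex -1.616 1.301 -2.952
vertex -1.204 1.827 -2.656
endloop
endfacet
facet normal 0.294 0.442 0.848
outer loop
vertex -1.109 1.326 -2.428
vertex -1.204 1.827 -2.656
vertex -2.584 1.539 -2.028
endloop
endfacet
facet normal 0.712 -0.176 -0.679
outer loop
vertex -1.204 1.827 -2.656
vertex -1.616 1.301 -2.952
vertex -1.541 2.019 -3.059
endloop
endfacet
facet normal 0.005 0.904 0.426
outer loop
vertex -1.204 1.827 -2.656
vertex -1.541 2.019 -3.059
vertex -2.584 1.539 -2.028
endloop
endfacet
facet normal 0.712 -0.176 -0.680
outer loop
vertex -1.541 2.019 -3.059
vertex -1.616 1.301 -2.952
vertex -1.921 1.792 -3.398
endloop
endfacet
facet normal -0.469 0.881 -0.064
outer loop
vertex -1.541 2.019 -3.059
vertex -1.921 1.792 -3.398
vertex -2.584 1.539 -2.028
endloop
endfacet
facet normal 0.712 -0.175 -0.680
outer loop
vertex -1.921 1.792 -3.398
vertex -1.616 1.301 -2.952
vertex -2.123 1.276 -3.477
endloop
endfacet
facet normal -0.856 0.387 -0.343
outer loop
vertex -1.921 1.792 -3.398
vertex -2.123 1.276 -3.477
vertex -2.584 1.539 -2.028
endloop
endfacet
facet normal 0.712 -0.175 -0.680
outer loop
vertex -2.123 1.276 -3.477
vertex -1.616 1.301 -2.952
vertex -2.027 0.776 -3.248
endloop
endfacet
facet normal -0.926 -0.289 -0.242
outer loop
vertex -2.123 1.276 -3.477
vertex -2.027 0.776 -3.248
vertex -2.584 1.539 -2.028
endloop
endfacet
facet normal 0.712 -0.174 -0.680
outer loop
vertex -2.027 0.776 -3.248
vertex -1.616 1.301 -2.952
vertex -1.69 0.583 -2.846
endloop
endfacet
facet normal -0.639 -0.749 0.176
outer loop
vertex -2.027 0.776 -3.248
vertex -1.69 0.583 -2.846
vertex -2.584 1.539 -2.028
endloop
endfacet
facet normal 0.713 -0.174 -0.680
outer loop
vertex -1.69 0.583 -2.846
vertex -1.616 1.301 -2.952
vertex -1.31 0.811 -2.506
endloop
endfacet
facet normal -0.163 -0.725 0.669
outer loop
vertex -1.69 0.583 -2.846
vertex -1.31 0.811 -2.506
vertex -2.584 1.539 -2.028
endloop
endfacet
facet normal 0.712 -0.175 -0.680
outer loop
vertex -1.31 0.811 -2.506
vertex -1.616 1.301 -2.952
vertex -1.109 1.326 -2.428
endloop
endfacet
facet normal 0.224 -0.231 0.947
outer loop
vertex -1.31 0.811 -2.506
vertex -1.109 1.326 -2.428
vertex -2.584 1.539 -2.028
endloop
endfacet
facet normal -0.027 0.538 -0.843
outer loop
vertex -1.443 2.584 -0.555
vertex -2.224 2.033 -0.882
vertex -2.388 2.871 -0.342
endloop
endfacet
facet normal 0.353 0.794 0.495
outer loop
vertex -1.443 2.584 -0.555
vertex -2.388 2.871 -0.342
vertex -1.395 1.639 0.928
endloop
endfacet
facet normal 0.352 0.794 0.495
outer loop
vertex -1.395 1.639 0.928
vertex -2.388 2.871 -0.342
vertex -2.34 1.925 1.141
endloop
endfacet
facet normal 0.028 -0.537 0.843
outer loop
vertex -1.395 1.639 0.928
vertex -2.34 1.925 1.141
vertex -2.176 1.087 0.602
endloop
endfacet
facet normal -0.027 0.538 -0.843
outer loop
vertex -2.388 2.871 -0.342
vertex -2.224 2.033 -0.882
vertex -3.169 2.319 -0.669
endloop
endfacet
facet normal -0.634 0.642 0.430
outer loop
vertex -2.388 2.871 -0.342
vertex -3.169 2.319 -0.669
vertex -2.34 1.925 1.141
endloop
endfacet
facet normal -0.633 0.643 0.430
outer loop
vertex -2.34 1.925 1.141
vertex -3.169 2.319 -0.669
vertex -3.121 1.374 0.815
endloop
endfacet
facet normal 0.027 -0.537 0.843
outer loop
vertex -2.34 1.925 1.141
vertex -3.121 1.374 0.815
vertex -2.176 1.087 0.602
endloop
endfacet
facet normal -0.028 0.537 -0.843
outer loop
vertex -3.169 2.319 -0.669
vertex -2.224 2.033 -0.882
vertex -3.005 1.481 -1.208
endloop
endfacet
facet normal -0.986 -0.152 -0.065
outer loop
vertex -3.169 2.319 -0.669
vertex -3.005 1.481 -1.208
vertex -3.121 1.374 0.815
endloop
endfacet
facet normal -0.986 -0.151 -0.065
outer loop
vertex -3.121 1.374 0.815
vertex -3.005 1.481 -1.208
vertex -2.957 0.536 0.275
endloop
endfacet
facet normal 0.027 -0.538 0.843
outer loop
vertex -3.121 1.374 0.815
vertex -2.957 0.536 0.275
vertex -2.176 1.087 0.602
endloop
endfacet
facet normal -0.028 0.537 -0.843
outer loop
vertex -3.005 1.481 -1.208
vertex -2.224 2.033 -0.882
vertex -2.06 1.195 -1.421
endloop
endfacet
facet normal -0.352 -0.794 -0.495
outer loop
vertex -3.005 1.481 -1.208
vertex -2.06 1.195 -1.421
vertex -2.957 0.536 0.275
endloop
endfacet
facet normal -0.353 -0.794 -0.495
outer loop
vertex -2.957 0.536 0.275
vertex -2.06 1.195 -1.421
vertex -2.012 0.249 0.062
endloop
endfacet
facet normal 0.027 -0.538 0.843
outer loop
vertex -2.957 0.536 0.275
vertex -2.012 0.249 0.062
vertex -2.176 1.087 0.602
endloop
endfacet
facet normal -0.027 0.537 -0.843
outer loop
vertex -2.06 1.195 -1.421
vertex -2.224 2.033 -0.882
vertex -1.279 1.746 -1.095
endloop
endfacet
facet normal 0.633 -0.643 -0.431
outer loop
vertex -2.06 1.195 -1.421
vertex -1.279 1.746 -1.095
vertex -2.012 0.249 0.062
endloop
endfacet
facet normal 0.634 -0.643 -0.430
outer loop
vertex -2.012 0.249 0.062
vertex -1.279 1.746 -1.095
vertex -1.231 0.801 0.389
endloop
endfacet
facet normal 0.027 -0.538 0.843
outer loop
vertex -2.012 0.249 0.062
vertex -1.231 0.801 0.389
vertex -2.176 1.087 0.602
endloop
endfacet
facet normal -0.027 0.538 -0.843
outer loop
vertex -1.279 1.746 -1.095
vertex -2.224 2.033 -0.882
vertex -1.443 2.584 -0.555
endloop
endfacet
facet normal 0.986 0.151 0.065
outer loop
vertex -1.279 1.746 -1.095
vertex -1.443 2.584 -0.555
vertex -1.231 0.801 0.389
endloop
endfacet
facet normal 0.986 0.151 0.065
outer loop
vertex -1.231 0.801 0.389
vertex -1.443 2.584 -0.555
vertex -1.395 1.639 0.928
endloop
endfacet
facet normal 0.028 -0.537 0.843
outer loop
vertex -1.231 0.801 0.389
vertex -1.395 1.639 0.928
vertex -2.176 1.087 0.602
endloop
endfacet

endsolid


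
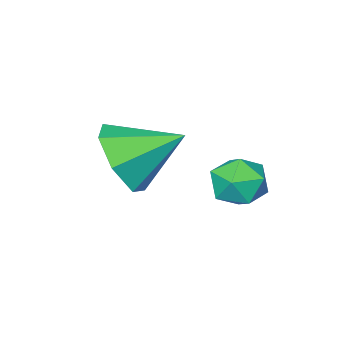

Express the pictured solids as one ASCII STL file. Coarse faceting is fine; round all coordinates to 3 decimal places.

solid 
facet normal 0.690 -0.541 -0.481
outer loop
vertex 4.69 -3.102 -2.158
vertex 4.137 -3.066 -2.991
vertex 4.848 -2.431 -2.686
endloop
endfacet
facet normal 0.246 0.563 0.789
outer loop
vertex 4.69 -3.102 -2.158
vertex 4.848 -2.431 -2.686
vertex 3.103 -2.254 -2.269
endloop
endfacet
facet normal 0.690 -0.541 -0.481
outer loop
vertex 4.848 -2.431 -2.686
vertex 4.137 -3.066 -2.991
vertex 4.471 -2.239 -3.443
endloop
endfacet
facet normal 0.141 0.974 0.177
outer loop
vertex 4.848 -2.431 -2.686
vertex 4.471 -2.239 -3.443
vertex 3.103 -2.254 -2.269
endloop
endfacet
facet normal 0.690 -0.541 -0.481
outer loop
vertex 4.471 -2.239 -3.443
vertex 4.137 -3.066 -2.991
vertex 3.843 -2.669 -3.86
endloop
endfacet
facet normal -0.337 0.861 -0.381
outer loop
vertex 4.471 -2.239 -3.443
vertex 3.843 -2.669 -3.86
vertex 3.103 -2.254 -2.269
endloop
endfacet
facet normal 0.690 -0.541 -0.481
outer loop
vertex 3.843 -2.669 -3.86
vertex 4.137 -3.066 -2.991
vertex 3.437 -3.398 -3.622
endloop
endfacet
facet normal -0.829 0.309 -0.466
outer loop
vertex 3.843 -2.669 -3.86
vertex 3.437 -3.398 -3.622
vertex 3.103 -2.254 -2.269
endloop
endfacet
facet normal 0.690 -0.541 -0.481
outer loop
vertex 3.437 -3.398 -3.622
vertex 4.137 -3.066 -2.991
vertex 3.558 -3.877 -2.909
endloop
endfacet
facet normal -0.964 -0.265 -0.014
outer loop
vertex 3.437 -3.398 -3.622
vertex 3.558 -3.877 -2.909
vertex 3.103 -2.254 -2.269
endloop
endfacet
facet normal 0.690 -0.541 -0.481
outer loop
vertex 3.558 -3.877 -2.909
vertex 4.137 -3.066 -2.991
vertex 4.116 -3.745 -2.257
endloop
endfacet
facet normal -0.641 -0.430 0.636
outer loop
vertex 3.558 -3.877 -2.909
vertex 4.116 -3.745 -2.257
vertex 3.103 -2.254 -2.269
endloop
endfacet
facet normal 0.689 -0.541 -0.481
outer loop
vertex 4.116 -3.745 -2.257
vertex 4.137 -3.066 -2.991
vertex 4.69 -3.102 -2.158
endloop
endfacet
facet normal -0.102 -0.062 0.993
outer loop
vertex 4.116 -3.745 -2.257
vertex 4.69 -3.102 -2.158
vertex 3.103 -2.254 -2.269
endloop
endfacet
facet normal -0.268 0.947 -0.179
outer loop
vertex 2.189 -1.264 -4.212
vertex 1.492 -1.466 -4.237
vertex 1.789 -1.263 -3.607
endloop
endfacet
facet normal 0.327 0.920 0.214
outer loop
vertex 2.189 -1.264 -4.212
vertex 1.789 -1.263 -3.607
vertex 2.471 -1.509 -3.59
endloop
endfacet
facet normal 0.818 0.554 -0.153
outer loop
vertex 2.189 -1.264 -4.212
vertex 2.471 -1.509 -3.59
vertex 2.596 -1.864 -4.21
endloop
endfacet
facet normal 0.526 0.354 -0.773
outer loop
vertex 2.189 -1.264 -4.212
vertex 2.596 -1.864 -4.21
vertex 1.991 -1.838 -4.61
endloop
endfacet
facet normal -0.145 0.597 -0.789
outer loop
vertex 2.189 -1.264 -4.212
vertex 1.991 -1.838 -4.61
vertex 1.492 -1.466 -4.237
endloop
endfacet
facet normal 0.181 0.558 0.810
outer loop
vertex 2.471 -1.509 -3.59
vertex 1.789 -1.263 -3.607
vertex 1.949 -1.862 -3.23
endloop
endfacet
facet normal -0.781 0.600 0.175
outer loop
vertex 1.789 -1.263 -3.607
vertex 1.492 -1.466 -4.237
vertex 1.344 -1.836 -3.63
endloop
endfacet
facet normal -0.582 0.033 -0.812
outer loop
vertex 1.492 -1.466 -4.237
vertex 1.991 -1.838 -4.61
vertex 1.469 -2.191 -4.25
endloop
endfacet
facet normal 0.504 -0.360 -0.785
outer loop
vertex 1.991 -1.838 -4.61
vertex 2.596 -1.864 -4.21
vertex 2.151 -2.437 -4.233
endloop
endfacet
facet normal 0.976 -0.035 0.217
outer loop
vertex 2.596 -1.864 -4.21
vertex 2.471 -1.509 -3.59
vertex 2.448 -2.234 -3.603
endloop
endfacet
facet normal -0.526 -0.354 0.773
outer loop
vertex 1.751 -2.436 -3.628
vertex 1.949 -1.862 -3.23
vertex 1.344 -1.836 -3.63
endloop
endfacet
facet normal -0.818 -0.554 0.153
outer loop
vertex 1.751 -2.436 -3.628
vertex 1.344 -1.836 -3.63
vertex 1.469 -2.191 -4.25
endloop
endfacet
facet normal -0.327 -0.920 -0.214
outer loop
vertex 1.751 -2.436 -3.628
vertex 1.469 -2.191 -4.25
vertex 2.151 -2.437 -4.233
endloop
endfacet
facet normal 0.268 -0.947 0.179
outer loop
vertex 1.751 -2.436 -3.628
vertex 2.151 -2.437 -4.233
vertex 2.448 -2.234 -3.603
endloop
endfacet
facet normal 0.145 -0.597 0.789
outer loop
vertex 1.751 -2.436 -3.628
vertex 2.448 -2.234 -3.603
vertex 1.949 -1.862 -3.23
endloop
endfacet
facet normal -0.504 0.360 0.785
outer loop
vertex 1.344 -1.836 -3.63
vertex 1.949 -1.862 -3.23
vertex 1.789 -1.263 -3.607
endloop
endfacet
facet normal -0.976 0.035 -0.217
outer loop
vertex 1.469 -2.191 -4.25
vertex 1.344 -1.836 -3.63
vertex 1.492 -1.466 -4.237
endloop
endfacet
facet normal -0.181 -0.558 -0.810
outer loop
vertex 2.151 -2.437 -4.233
vertex 1.469 -2.191 -4.25
vertex 1.991 -1.838 -4.61
endloop
endfacet
facet normal 0.781 -0.600 -0.175
outer loop
vertex 2.448 -2.234 -3.603
vertex 2.151 -2.437 -4.233
vertex 2.596 -1.864 -4.21
endloop
endfacet
facet normal 0.582 -0.033 0.812
outer loop
vertex 1.949 -1.862 -3.23
vertex 2.448 -2.234 -3.603
vertex 2.471 -1.509 -3.59
endloop
endfacet

endsolid


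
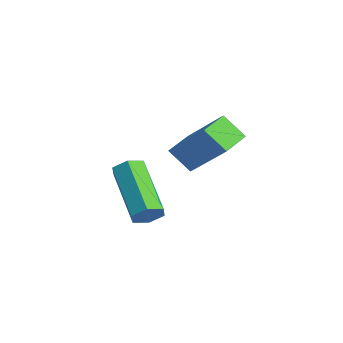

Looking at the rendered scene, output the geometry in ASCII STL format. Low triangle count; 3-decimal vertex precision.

solid 
facet normal 0.837 -0.092 -0.539
outer loop
vertex 1.881 -2.29 -0.855
vertex 1.635 -2.666 -1.173
vertex 1.608 -2.132 -1.306
endloop
endfacet
facet normal 0.230 0.954 0.195
outer loop
vertex 1.881 -2.29 -0.855
vertex 1.608 -2.132 -1.306
vertex 0.131 -2.099 0.271
endloop
endfacet
facet normal 0.230 0.953 0.195
outer loop
vertex 0.131 -2.099 0.271
vertex 1.608 -2.132 -1.306
vertex -0.142 -1.941 -0.179
endloop
endfacet
facet normal -0.837 0.091 0.540
outer loop
vertex 0.131 -2.099 0.271
vertex -0.142 -1.941 -0.179
vertex -0.115 -2.474 -0.047
endloop
endfacet
facet normal 0.837 -0.092 -0.539
outer loop
vertex 1.608 -2.132 -1.306
vertex 1.635 -2.666 -1.173
vertex 1.362 -2.508 -1.624
endloop
endfacet
facet normal -0.315 0.725 -0.613
outer loop
vertex 1.608 -2.132 -1.306
vertex 1.362 -2.508 -1.624
vertex -0.142 -1.941 -0.179
endloop
endfacet
facet normal -0.315 0.725 -0.612
outer loop
vertex -0.142 -1.941 -0.179
vertex 1.362 -2.508 -1.624
vertex -0.388 -2.317 -0.498
endloop
endfacet
facet normal -0.838 0.091 0.539
outer loop
vertex -0.142 -1.941 -0.179
vertex -0.388 -2.317 -0.498
vertex -0.115 -2.474 -0.047
endloop
endfacet
facet normal 0.837 -0.092 -0.539
outer loop
vertex 1.362 -2.508 -1.624
vertex 1.635 -2.666 -1.173
vertex 1.389 -3.041 -1.491
endloop
endfacet
facet normal -0.544 -0.229 -0.807
outer loop
vertex 1.362 -2.508 -1.624
vertex 1.389 -3.041 -1.491
vertex -0.388 -2.317 -0.498
endloop
endfacet
facet normal -0.544 -0.229 -0.807
outer loop
vertex -0.388 -2.317 -0.498
vertex 1.389 -3.041 -1.491
vertex -0.361 -2.85 -0.365
endloop
endfacet
facet normal -0.837 0.092 0.539
outer loop
vertex -0.388 -2.317 -0.498
vertex -0.361 -2.85 -0.365
vertex -0.115 -2.474 -0.047
endloop
endfacet
facet normal 0.837 -0.091 -0.540
outer loop
vertex 1.389 -3.041 -1.491
vertex 1.635 -2.666 -1.173
vertex 1.662 -3.199 -1.041
endloop
endfacet
facet normal -0.230 -0.953 -0.195
outer loop
vertex 1.389 -3.041 -1.491
vertex 1.662 -3.199 -1.041
vertex -0.361 -2.85 -0.365
endloop
endfacet
facet normal -0.230 -0.954 -0.195
outer loop
vertex -0.361 -2.85 -0.365
vertex 1.662 -3.199 -1.041
vertex -0.088 -3.008 0.086
endloop
endfacet
facet normal -0.837 0.092 0.539
outer loop
vertex -0.361 -2.85 -0.365
vertex -0.088 -3.008 0.086
vertex -0.115 -2.474 -0.047
endloop
endfacet
facet normal 0.838 -0.091 -0.539
outer loop
vertex 1.662 -3.199 -1.041
vertex 1.635 -2.666 -1.173
vertex 1.908 -2.823 -0.722
endloop
endfacet
facet normal 0.315 -0.725 0.612
outer loop
vertex 1.662 -3.199 -1.041
vertex 1.908 -2.823 -0.722
vertex -0.088 -3.008 0.086
endloop
endfacet
facet normal 0.315 -0.725 0.613
outer loop
vertex -0.088 -3.008 0.086
vertex 1.908 -2.823 -0.722
vertex 0.158 -2.632 0.404
endloop
endfacet
facet normal -0.837 0.092 0.539
outer loop
vertex -0.088 -3.008 0.086
vertex 0.158 -2.632 0.404
vertex -0.115 -2.474 -0.047
endloop
endfacet
facet normal 0.837 -0.092 -0.539
outer loop
vertex 1.908 -2.823 -0.722
vertex 1.635 -2.666 -1.173
vertex 1.881 -2.29 -0.855
endloop
endfacet
facet normal 0.544 0.229 0.807
outer loop
vertex 1.908 -2.823 -0.722
vertex 1.881 -2.29 -0.855
vertex 0.158 -2.632 0.404
endloop
endfacet
facet normal 0.544 0.229 0.807
outer loop
vertex 0.158 -2.632 0.404
vertex 1.881 -2.29 -0.855
vertex 0.131 -2.099 0.271
endloop
endfacet
facet normal -0.837 0.092 0.539
outer loop
vertex 0.158 -2.632 0.404
vertex 0.131 -2.099 0.271
vertex -0.115 -2.474 -0.047
endloop
endfacet
facet normal -0.520 0.841 0.149
outer loop
vertex 1.893 -1.528 1.941
vertex 3.073 -1.014 3.157
vertex 2.407 -1.09 1.258
endloop
endfacet
facet normal -0.666 -0.289 -0.687
outer loop
vertex 2.947 -1.966 1.103
vertex 1.893 -1.528 1.941
vertex 2.407 -1.09 1.258
endloop
endfacet
facet normal -0.519 0.842 0.148
outer loop
vertex 2.407 -1.09 1.258
vertex 3.073 -1.014 3.157
vertex 3.587 -0.577 2.474
endloop
endfacet
facet normal 0.535 0.456 -0.711
outer loop
vertex 3.587 -0.577 2.474
vertex 2.947 -1.966 1.103
vertex 2.407 -1.09 1.258
endloop
endfacet
facet normal -0.535 -0.456 0.712
outer loop
vertex 1.893 -1.528 1.941
vertex 3.613 -1.89 3.002
vertex 3.073 -1.014 3.157
endloop
endfacet
facet normal -0.667 -0.290 -0.687
outer loop
vertex 2.433 -2.403 1.786
vertex 1.893 -1.528 1.941
vertex 2.947 -1.966 1.103
endloop
endfacet
facet normal -0.535 -0.456 0.711
outer loop
vertex 2.433 -2.403 1.786
vertex 3.613 -1.89 3.002
vertex 1.893 -1.528 1.941
endloop
endfacet
facet normal 0.667 0.289 0.687
outer loop
vertex 3.073 -1.014 3.157
vertex 3.613 -1.89 3.002
vertex 3.587 -0.577 2.474
endloop
endfacet
facet normal 0.535 0.456 -0.712
outer loop
vertex 4.127 -1.452 2.319
vertex 2.947 -1.966 1.103
vertex 3.587 -0.577 2.474
endloop
endfacet
facet normal 0.666 0.290 0.687
outer loop
vertex 3.587 -0.577 2.474
vertex 3.613 -1.89 3.002
vertex 4.127 -1.452 2.319
endloop
endfacet
facet normal 0.519 -0.842 -0.148
outer loop
vertex 4.127 -1.452 2.319
vertex 2.433 -2.403 1.786
vertex 2.947 -1.966 1.103
endloop
endfacet
facet normal 0.519 -0.842 -0.149
outer loop
vertex 3.613 -1.89 3.002
vertex 2.433 -2.403 1.786
vertex 4.127 -1.452 2.319
endloop
endfacet

endsolid
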